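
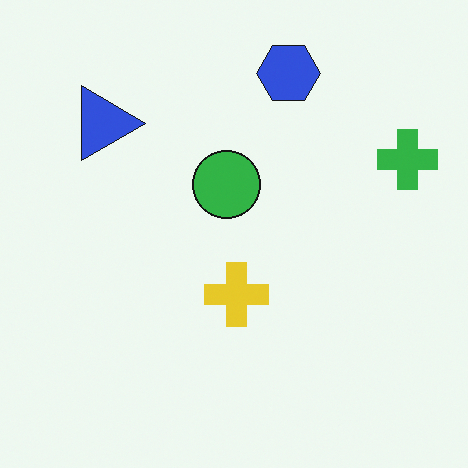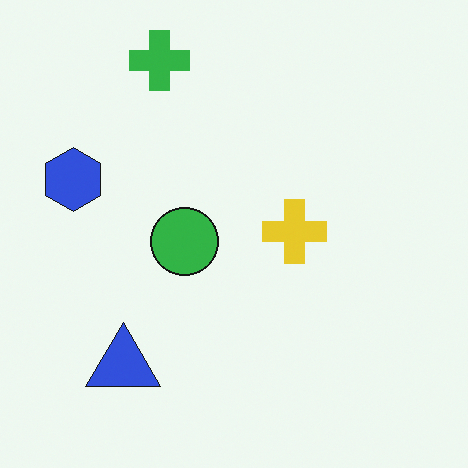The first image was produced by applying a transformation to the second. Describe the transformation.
The first image is the second rotated 90° clockwise.

The green cross sits in the top of the second image and the right of the first — consistent with a whole-image 90° clockwise rotation.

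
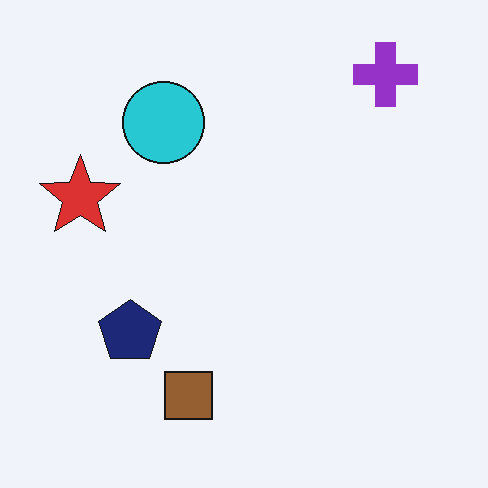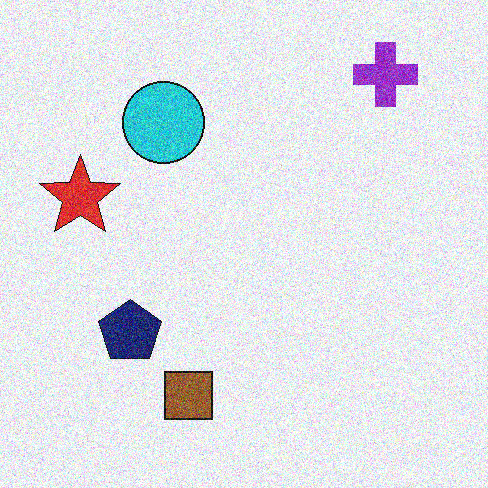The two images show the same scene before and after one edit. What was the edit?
The transformation is: degraded with strong gaussian noise.

Random speckle covers the whole image, including the flat background.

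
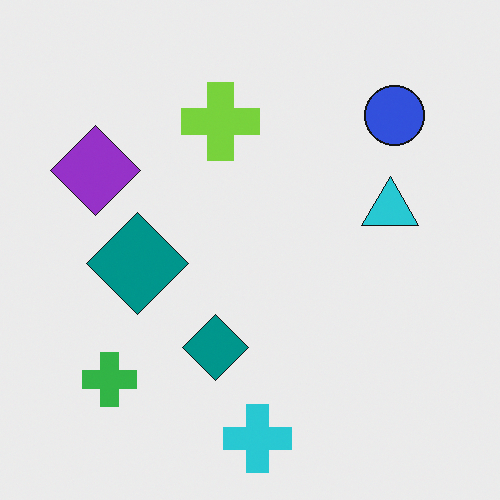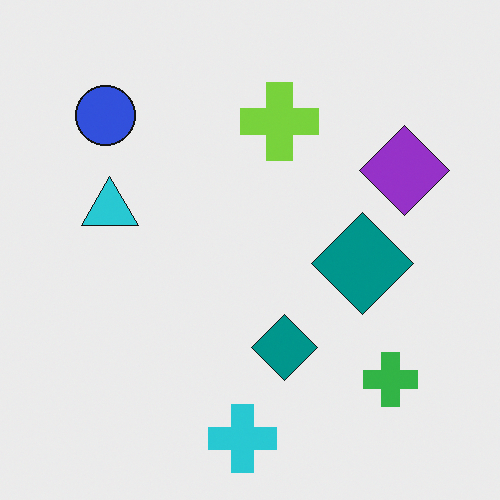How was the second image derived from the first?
The image was flipped horizontally (left ↔ right).

The purple diamond is in the left of the first image and the right of the second — shapes on opposite sides of the vertical midline have swapped in a mirror flip.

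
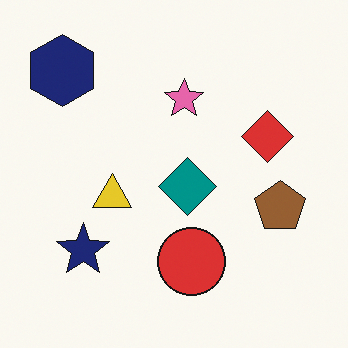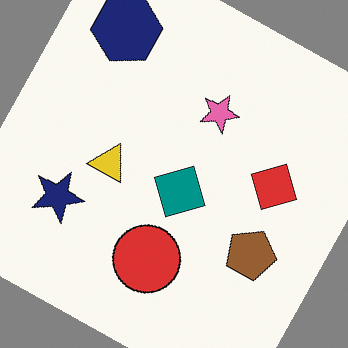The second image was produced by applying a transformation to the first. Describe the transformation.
The transformation is: rotated clockwise by a moderate amount.

Every shape is tilted by the same angle and the image corners show triangular fill wedges — a whole-image rotation by a non-right angle.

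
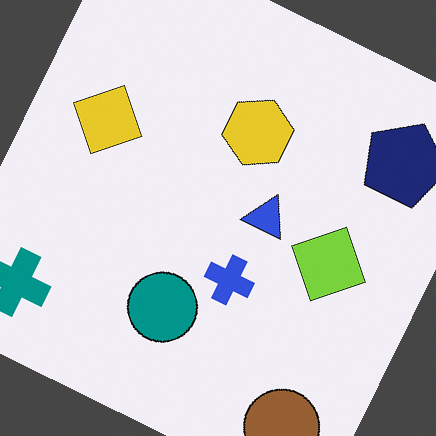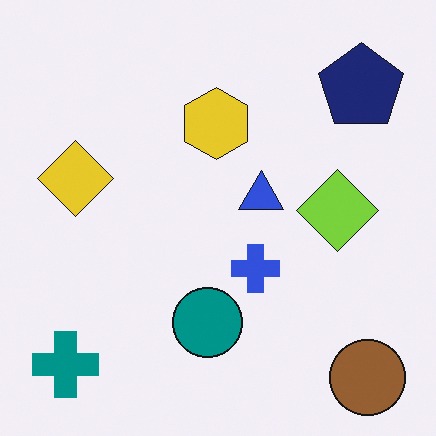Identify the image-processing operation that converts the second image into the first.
It was rotated clockwise by a moderate amount.

Every shape is tilted by the same angle and the image corners show triangular fill wedges — a whole-image rotation by a non-right angle.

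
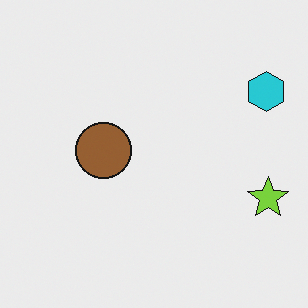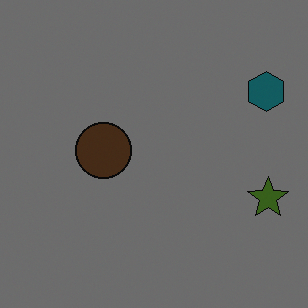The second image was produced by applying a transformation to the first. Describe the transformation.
The second image is the first darkened a lot.

Every pixel — background and shapes alike — is uniformly darkened.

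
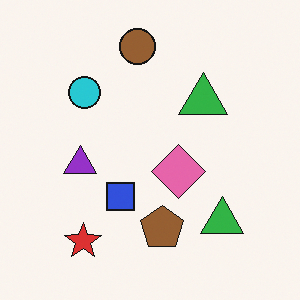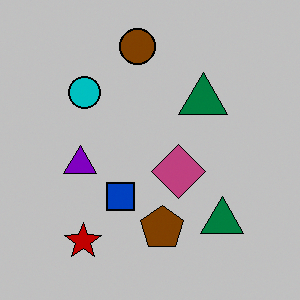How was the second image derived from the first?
It was aggressively posterized.

Each flat color has snapped to a coarser quantized level — most visibly, the near-white background has dropped to a flat grey.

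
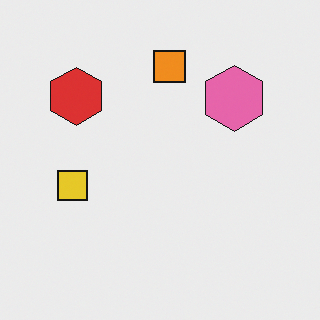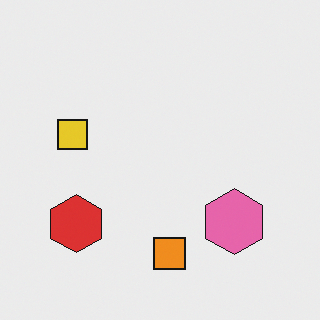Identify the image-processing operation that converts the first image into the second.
The second image is the first flipped vertically (top ↔ bottom).

The orange square is in the top of the first image and the bottom of the second — shapes on opposite sides of the horizontal midline have swapped in a mirror flip.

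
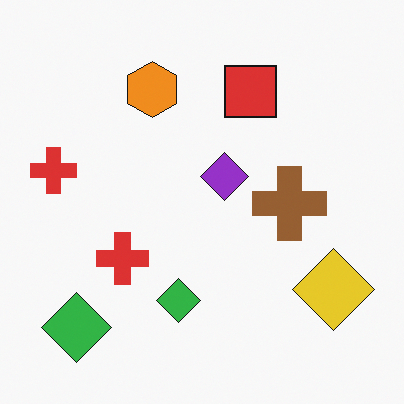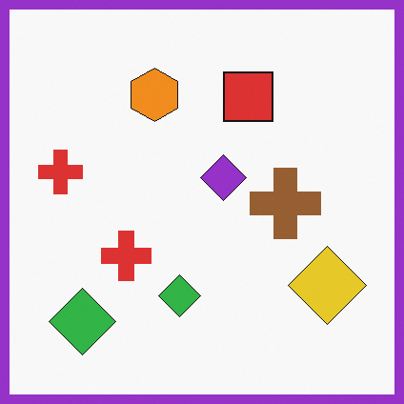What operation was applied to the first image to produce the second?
It was framed with a purple border.

A solid purple frame runs around the edge of the second image, with the content slightly shrunk inside it.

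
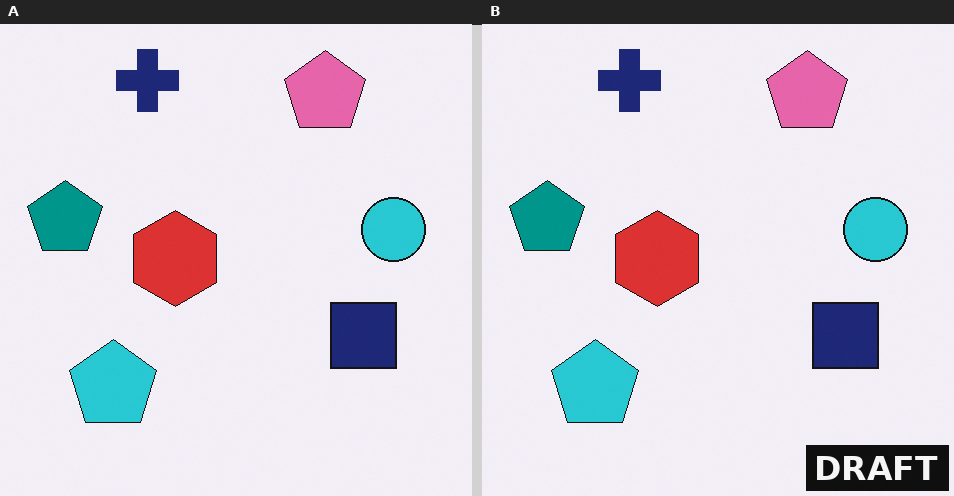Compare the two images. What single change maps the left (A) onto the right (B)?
Watermarked with the text "DRAFT" in the lower-right corner.

A dark label reading "DRAFT" appears in the lower-right corner.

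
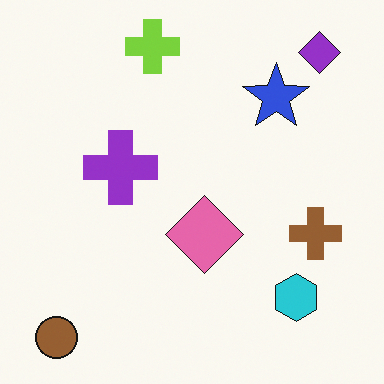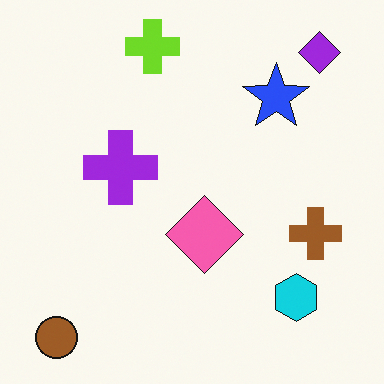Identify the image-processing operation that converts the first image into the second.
Slightly oversaturated.

All colors are more vivid — a global saturation change.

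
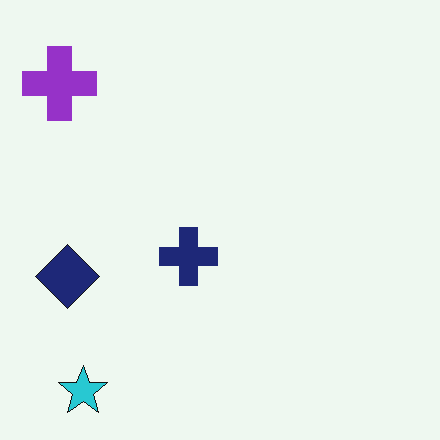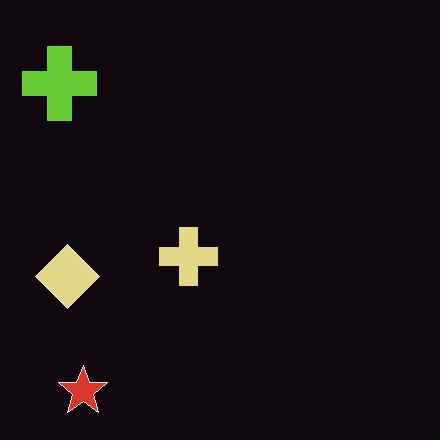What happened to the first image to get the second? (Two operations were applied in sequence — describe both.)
The transformation is: color-inverted (negative), then JPEG-compressed with visible artifacts.

The light background has become dark and every shape's color is its complement — a photographic negative. Blocky 8×8 compression artifacts appear around shape edges and the flat background shows ringing — characteristic JPEG degradation.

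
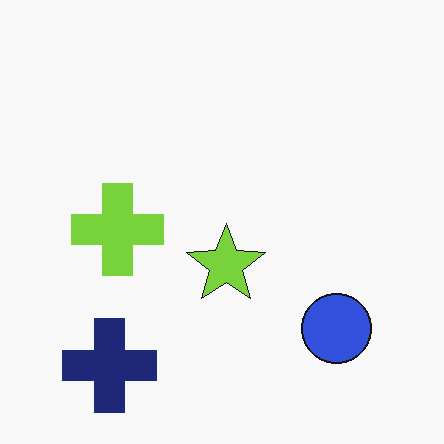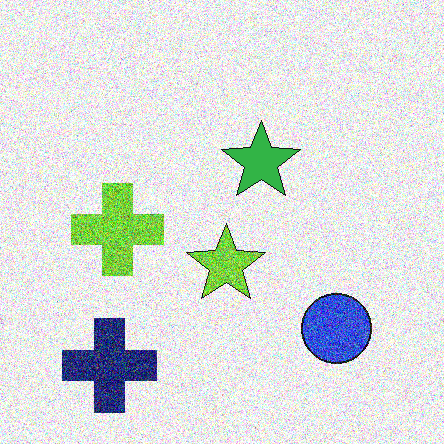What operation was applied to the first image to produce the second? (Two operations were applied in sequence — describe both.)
Degraded with heavy additive noise, then overlaid with an additional green star.

Random speckle covers the whole image, including the flat background. A green star appears in the second image that is absent from the first.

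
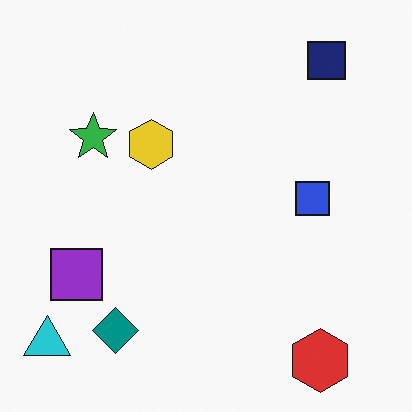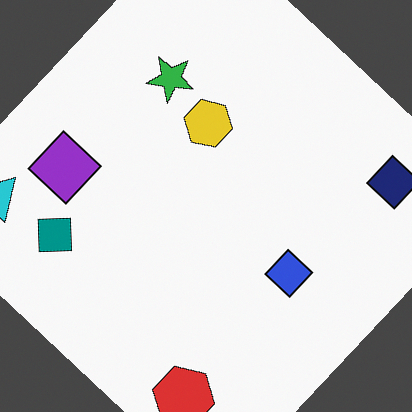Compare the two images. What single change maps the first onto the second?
It was rotated clockwise by a large amount — several tens of degrees.

Every shape is tilted by the same angle and the image corners show triangular fill wedges — a whole-image rotation by a non-right angle.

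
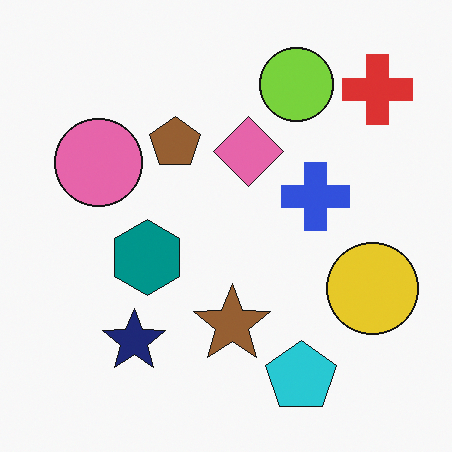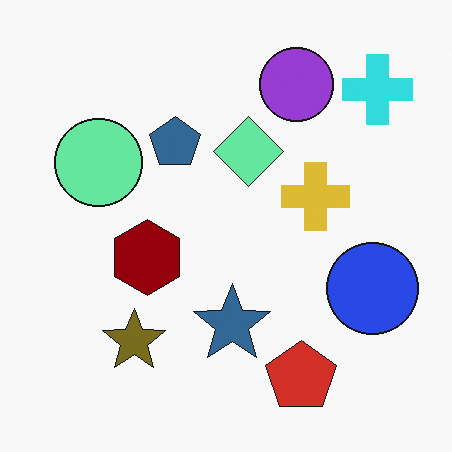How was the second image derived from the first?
The image was hue-shifted through roughly half the color wheel.

Every shape's color has rotated by the same amount around the hue wheel — a uniform hue shift.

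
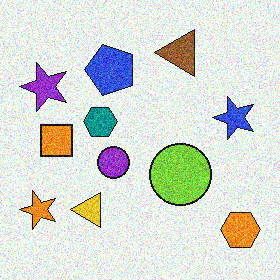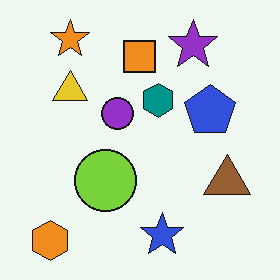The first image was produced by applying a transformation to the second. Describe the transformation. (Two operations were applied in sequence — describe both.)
Rotated 90° counter-clockwise, then degraded with heavy additive noise.

The orange hexagon sits in the bottom-left of the second image and the bottom-right of the first — consistent with a whole-image 90° counter-clockwise rotation. Random speckle covers the whole image, including the flat background.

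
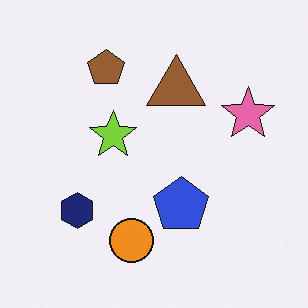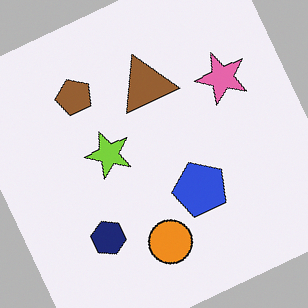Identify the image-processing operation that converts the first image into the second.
Rotated counter-clockwise by a moderate amount.

Every shape is tilted by the same angle and the image corners show triangular fill wedges — a whole-image rotation by a non-right angle.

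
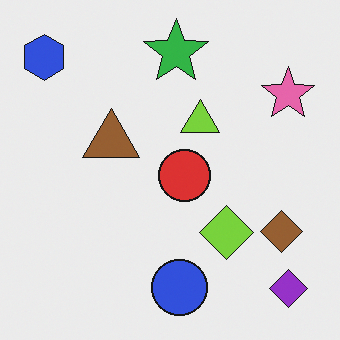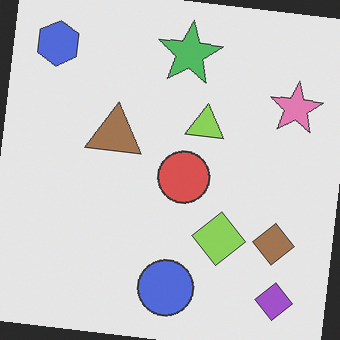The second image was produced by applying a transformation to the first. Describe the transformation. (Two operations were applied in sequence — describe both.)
This is the original image rotated clockwise by a slight angle, then given slightly reduced contrast.

Every shape is tilted by the same angle and the image corners show triangular fill wedges — a whole-image rotation by a non-right angle. Tones are pushed toward mid-grey across the whole image — a global contrast change.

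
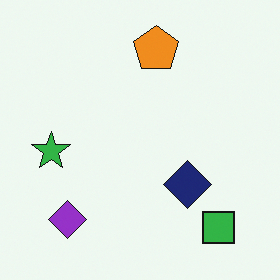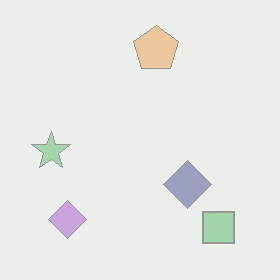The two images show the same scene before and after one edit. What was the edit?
The second image is the first given much lower contrast.

Tones are pushed toward mid-grey across the whole image — a global contrast change.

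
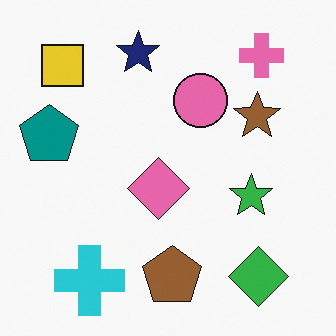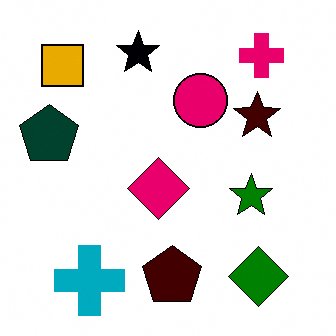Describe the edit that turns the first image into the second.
The transformation is: given much higher contrast.

Tones are pushed away from mid-grey across the whole image — a global contrast change.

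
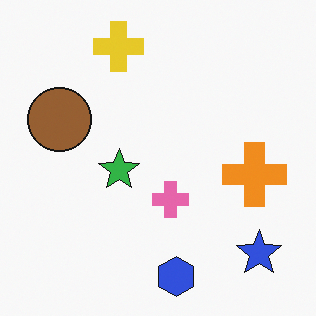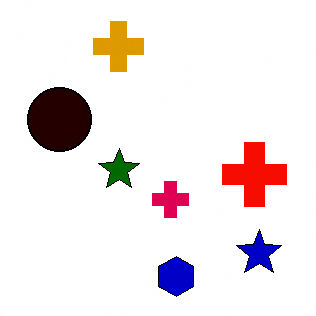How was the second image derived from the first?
The image was boosted in contrast.

Tones are pushed away from mid-grey across the whole image — a global contrast change.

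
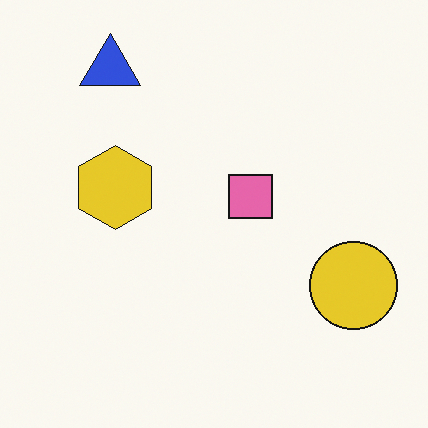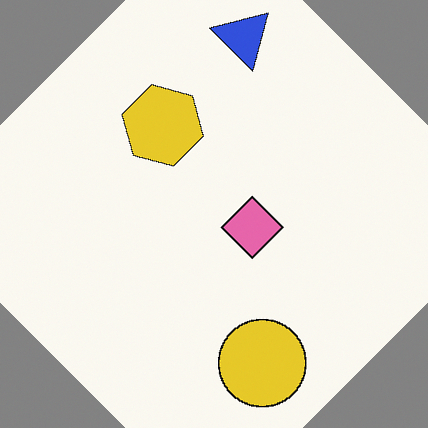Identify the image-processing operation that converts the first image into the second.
It was rotated clockwise by a large amount — several tens of degrees.

Every shape is tilted by the same angle and the image corners show triangular fill wedges — a whole-image rotation by a non-right angle.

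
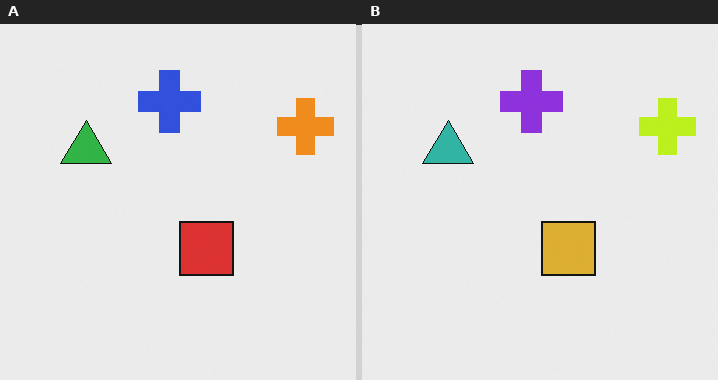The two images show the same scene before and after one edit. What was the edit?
This is the original image hue-shifted by a small amount.

Every shape's color has rotated by the same amount around the hue wheel — a uniform hue shift.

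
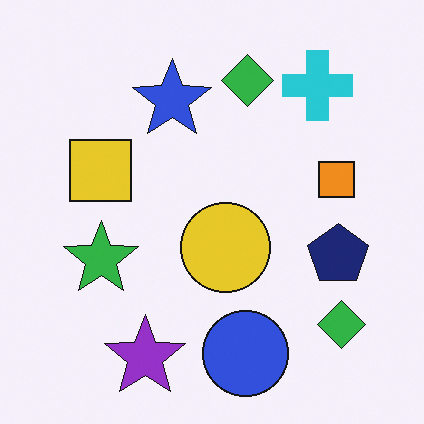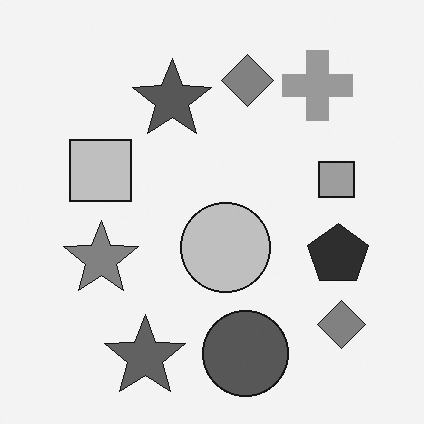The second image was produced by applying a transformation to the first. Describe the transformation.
The second image is the first converted to grayscale.

All color is removed — every shape is now a shade of grey.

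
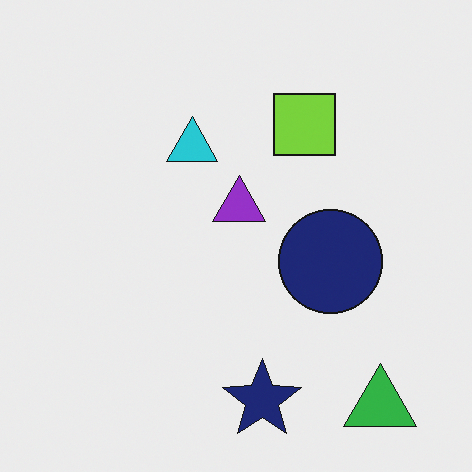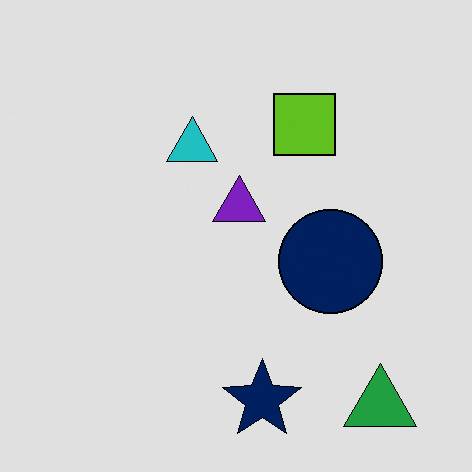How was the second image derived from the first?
It was moderately posterized.

Each flat color has snapped to a coarser quantized level — most visibly, the near-white background has dropped to a flat grey.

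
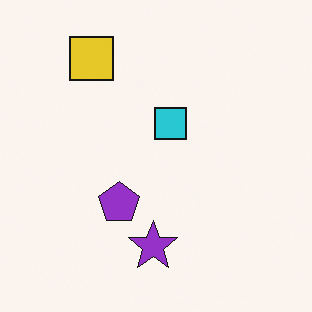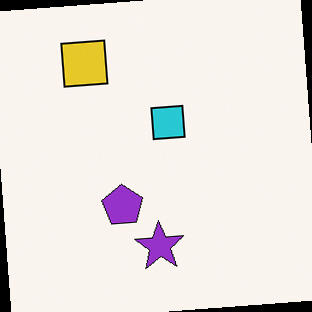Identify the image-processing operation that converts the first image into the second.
This is the original image rotated counter-clockwise by a few degrees.

Every shape is tilted by the same angle and the image corners show triangular fill wedges — a whole-image rotation by a non-right angle.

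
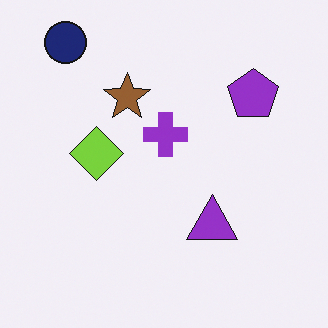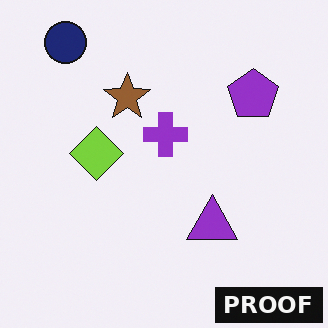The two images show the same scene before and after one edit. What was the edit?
Watermarked with the text "PROOF" in the lower-right corner.

A dark label reading "PROOF" appears in the lower-right corner.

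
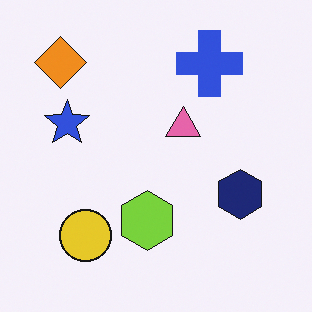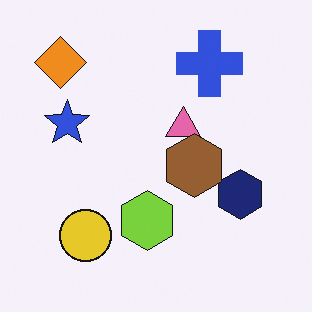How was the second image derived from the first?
The image was overlaid with an additional brown hexagon.

A brown hexagon appears in the second image that is absent from the first.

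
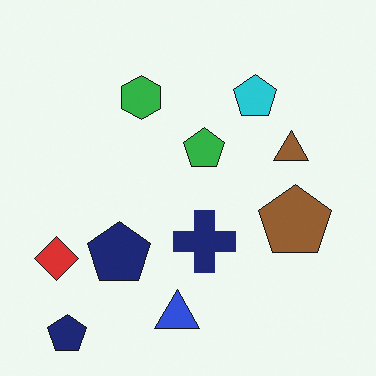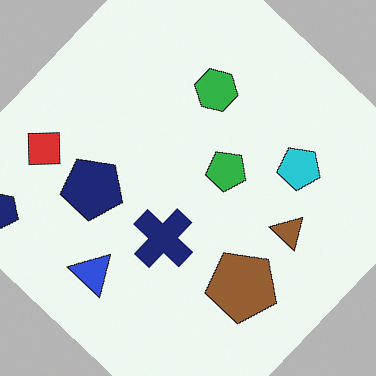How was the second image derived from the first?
Rotated clockwise by a large amount — several tens of degrees.

Every shape is tilted by the same angle and the image corners show triangular fill wedges — a whole-image rotation by a non-right angle.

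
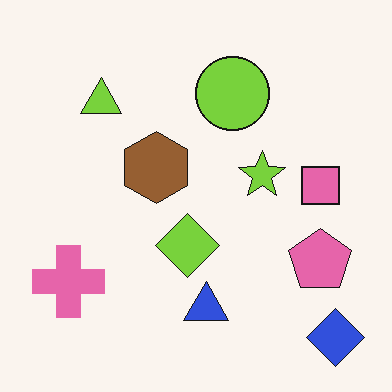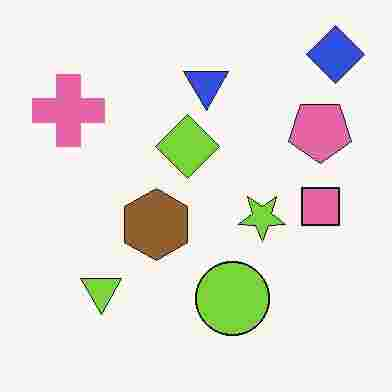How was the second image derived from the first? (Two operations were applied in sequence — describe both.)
It was flipped vertically (top ↔ bottom), then degraded with heavy JPEG compression.

The blue diamond is in the bottom-right of the first image and the top-right of the second — shapes on opposite sides of the horizontal midline have swapped in a mirror flip. Blocky 8×8 compression artifacts appear around shape edges and the flat background shows ringing — characteristic JPEG degradation.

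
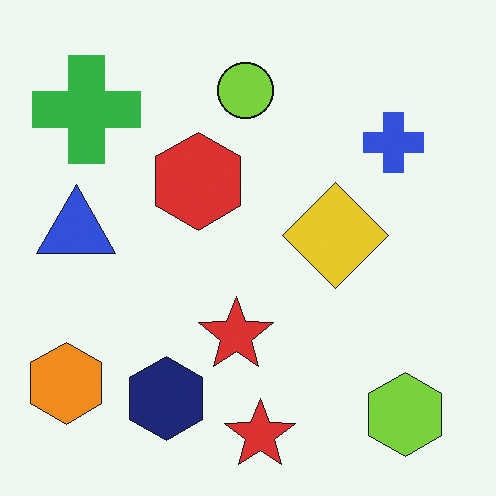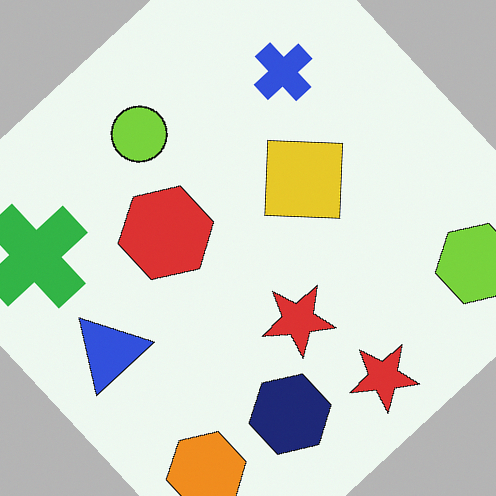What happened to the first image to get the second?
The transformation is: rotated counter-clockwise by a large amount — several tens of degrees.

Every shape is tilted by the same angle and the image corners show triangular fill wedges — a whole-image rotation by a non-right angle.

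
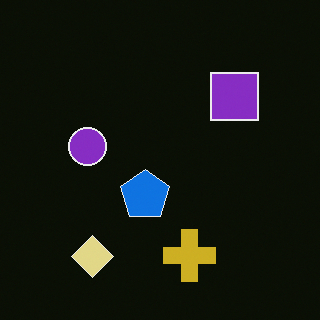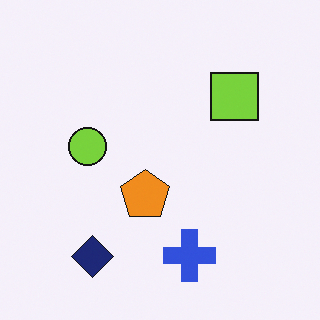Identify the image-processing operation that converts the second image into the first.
The first image is the second color-inverted (negative).

The light background has become dark and every shape's color is its complement — a photographic negative.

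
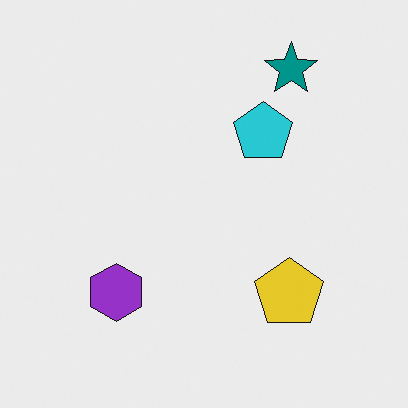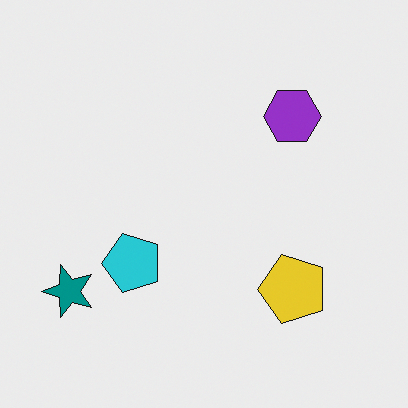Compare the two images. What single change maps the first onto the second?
This is the original image transposed (reflected across the top-left ↔ bottom-right diagonal).

Shapes have swapped their row and column positions — what was in the top-right is now in the bottom-left — a diagonal reflection.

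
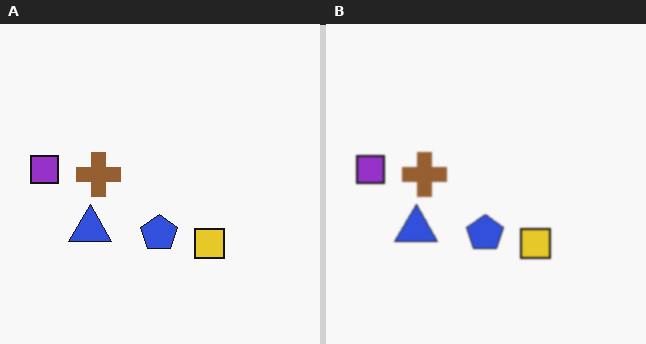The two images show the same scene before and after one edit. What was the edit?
The image was lightly blurred.

Shape edges and outlines are uniformly softened across the whole image.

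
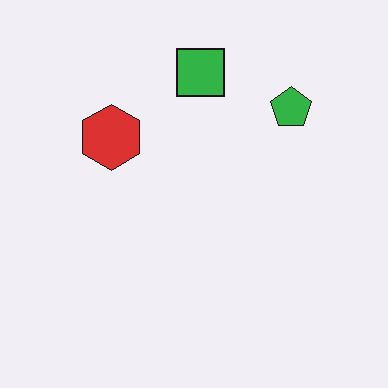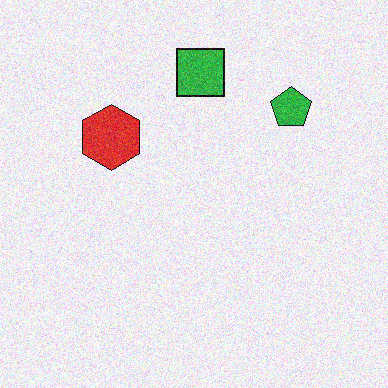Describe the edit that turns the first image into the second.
Degraded with moderate additive noise.

Random speckle covers the whole image, including the flat background.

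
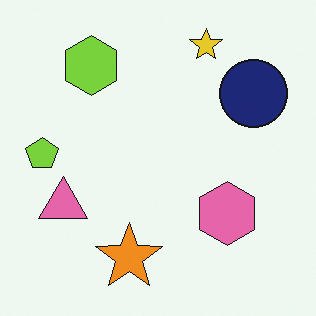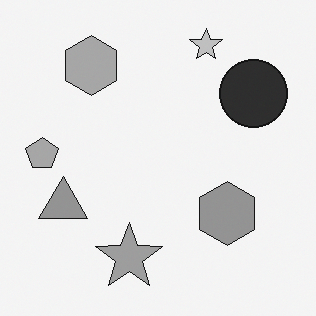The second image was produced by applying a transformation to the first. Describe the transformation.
Converted to grayscale.

All color is removed — every shape is now a shade of grey.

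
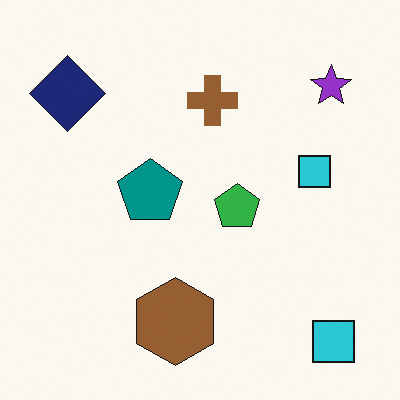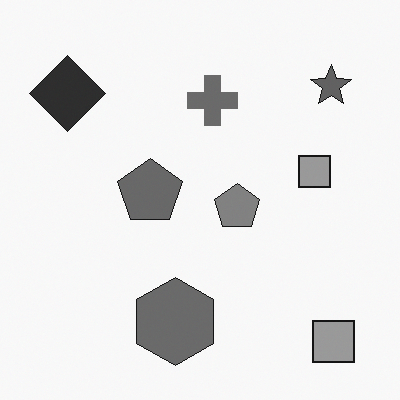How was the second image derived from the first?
The image was converted to grayscale.

All color is removed — every shape is now a shade of grey.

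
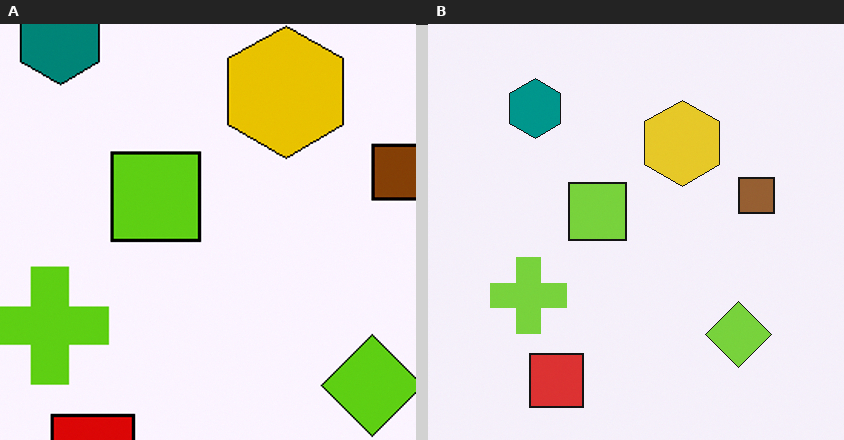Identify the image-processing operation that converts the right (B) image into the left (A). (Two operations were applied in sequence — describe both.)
Cropped slightly and scaled back up, then given slightly increased contrast.

The visible shapes are larger and the field of view is narrower; shapes near the original edges may be partly or wholly outside the frame — a crop-and-rescale. Tones are pushed away from mid-grey across the whole image — a global contrast change.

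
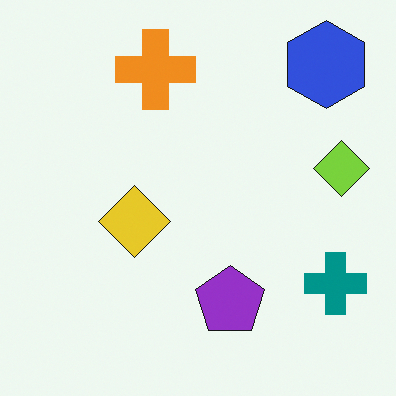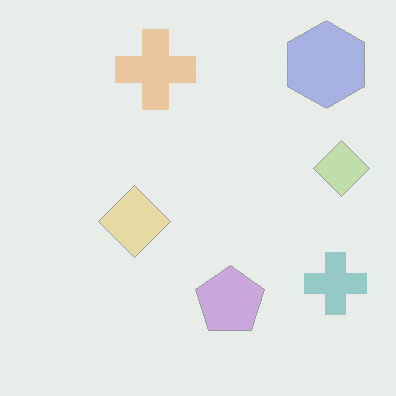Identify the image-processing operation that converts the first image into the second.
Washed out (contrast reduced).

Tones are pushed toward mid-grey across the whole image — a global contrast change.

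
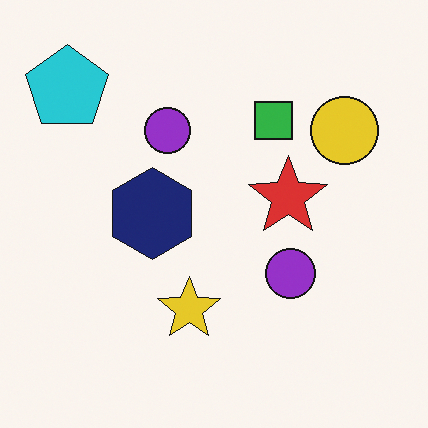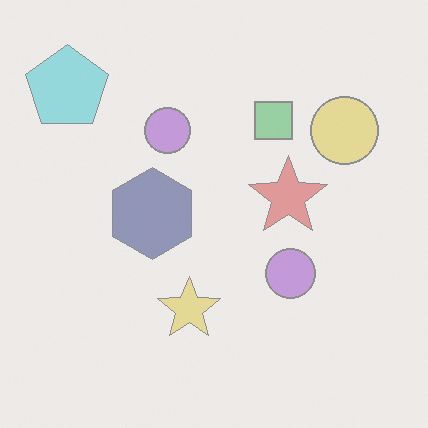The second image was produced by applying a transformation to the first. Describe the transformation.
It was washed out (contrast reduced).

Tones are pushed toward mid-grey across the whole image — a global contrast change.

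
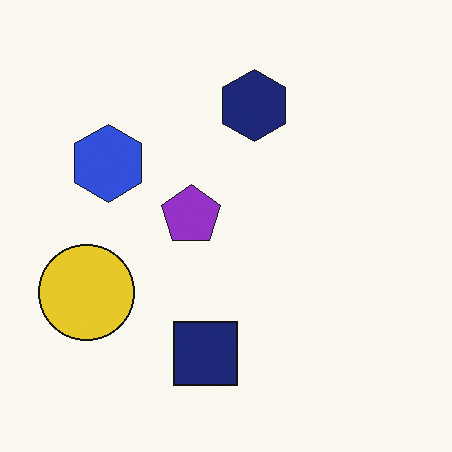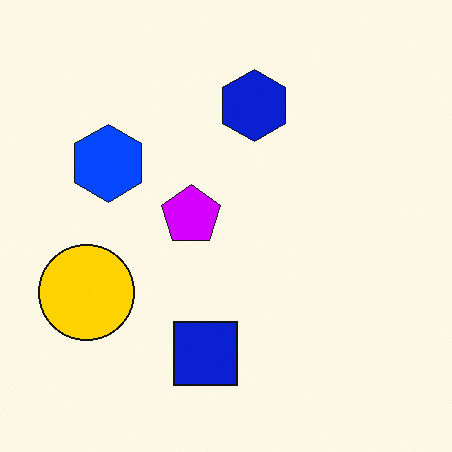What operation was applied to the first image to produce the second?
This is the original image heavily oversaturated.

All colors are more vivid — a global saturation change.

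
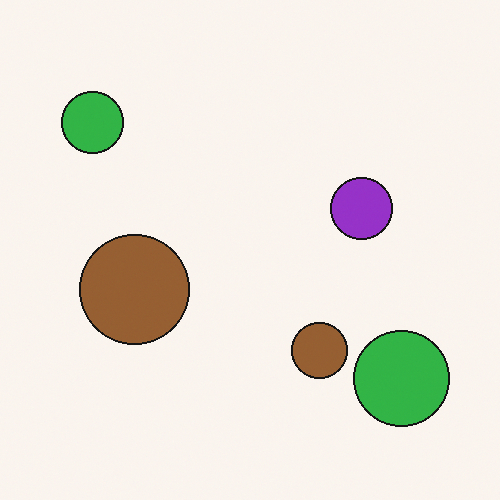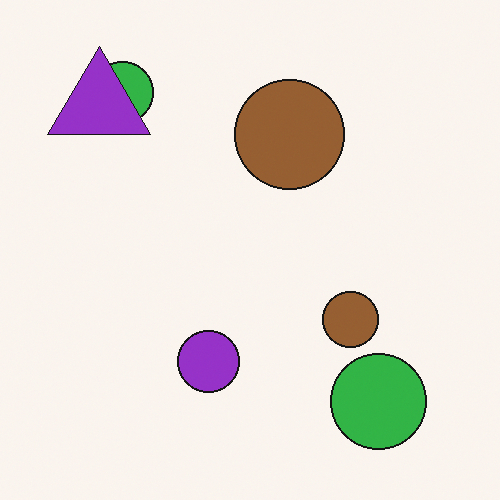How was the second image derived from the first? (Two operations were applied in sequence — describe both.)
This is the original image transposed (reflected across the top-left ↔ bottom-right diagonal), then overlaid with an additional purple triangle.

Shapes have swapped their row and column positions — what was in the top-right is now in the bottom-left — a diagonal reflection. A purple triangle appears in the second image that is absent from the first.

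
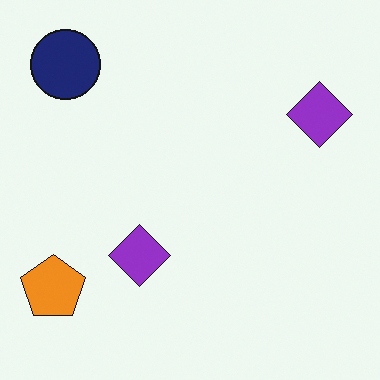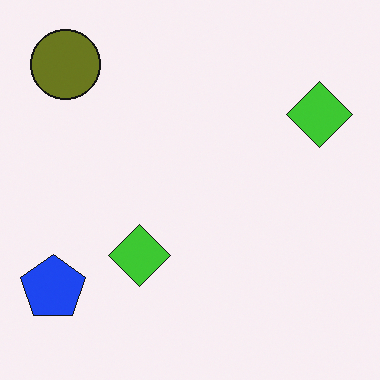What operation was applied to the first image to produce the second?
The second image is the first hue-shifted by a large amount.

Every shape's color has rotated by the same amount around the hue wheel — a uniform hue shift.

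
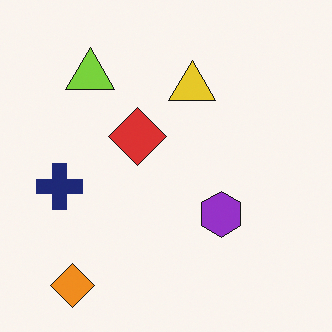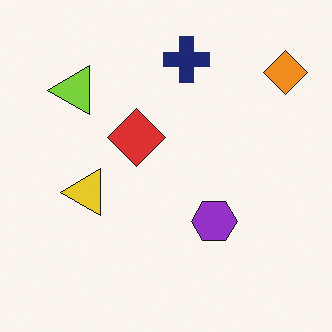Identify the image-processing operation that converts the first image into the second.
It was transposed (reflected across the top-left ↔ bottom-right diagonal).

Shapes have swapped their row and column positions — what was in the top-right is now in the bottom-left — a diagonal reflection.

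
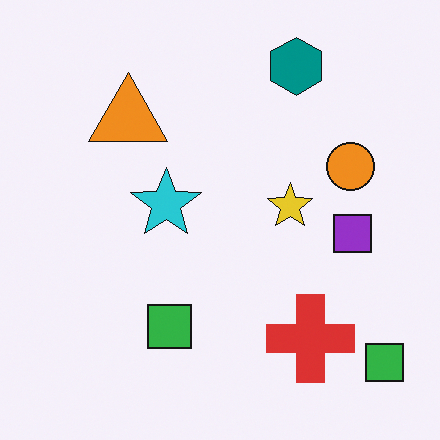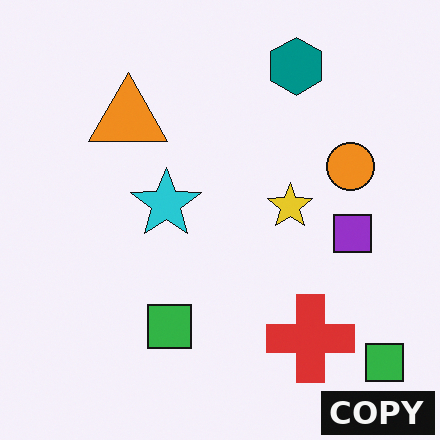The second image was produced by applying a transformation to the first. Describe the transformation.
The transformation is: watermarked with the text "COPY" in the lower-right corner.

A dark label reading "COPY" appears in the lower-right corner.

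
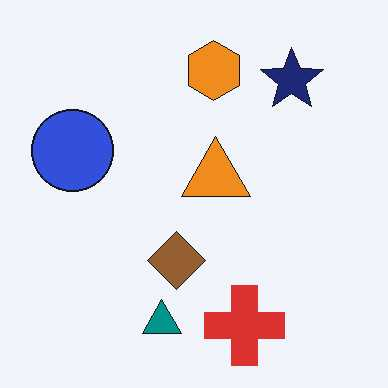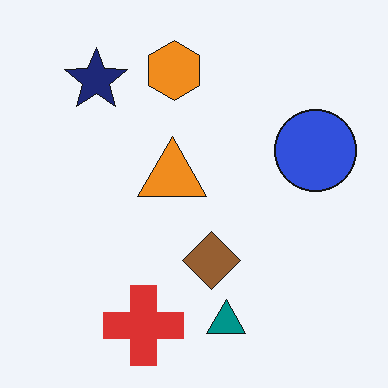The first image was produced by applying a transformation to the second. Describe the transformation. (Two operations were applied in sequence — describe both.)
It was flipped horizontally (left ↔ right), then given moderate JPEG compression.

The blue circle is in the right of the second image and the left of the first — shapes on opposite sides of the vertical midline have swapped in a mirror flip. Blocky 8×8 compression artifacts appear around shape edges and the flat background shows ringing — characteristic JPEG degradation.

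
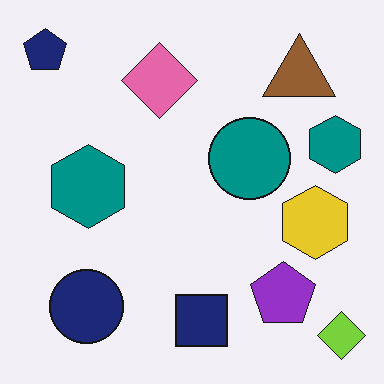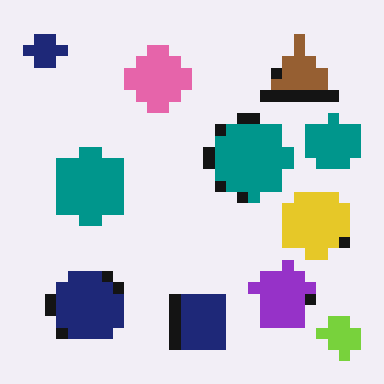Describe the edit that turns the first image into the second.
This is the original image coarsely pixelated.

Shapes are reduced to large square blocks; fine edges and outlines are lost — a downscale-then-upscale (mosaic) effect.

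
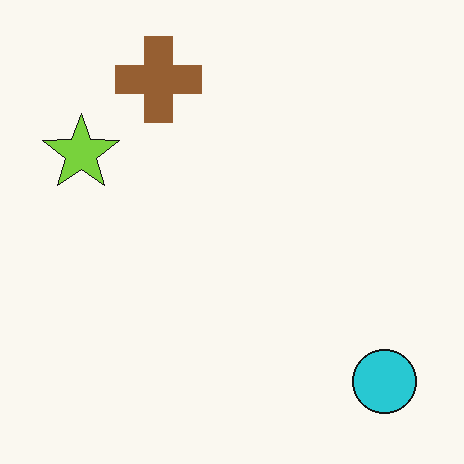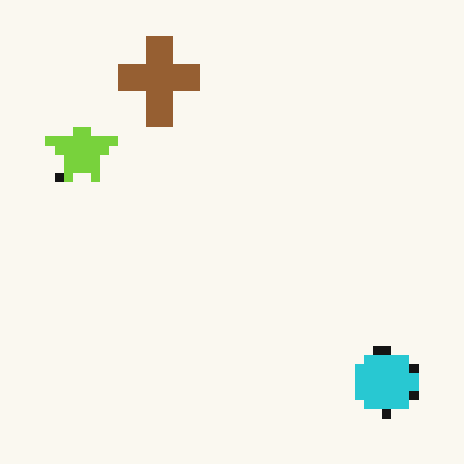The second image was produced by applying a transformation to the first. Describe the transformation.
It was coarsely pixelated.

Shapes are reduced to large square blocks; fine edges and outlines are lost — a downscale-then-upscale (mosaic) effect.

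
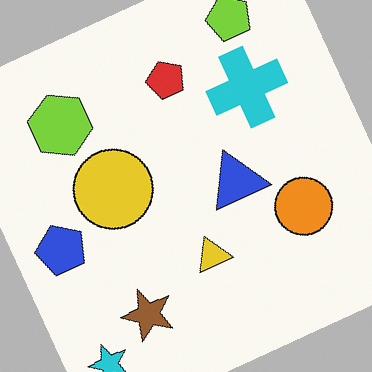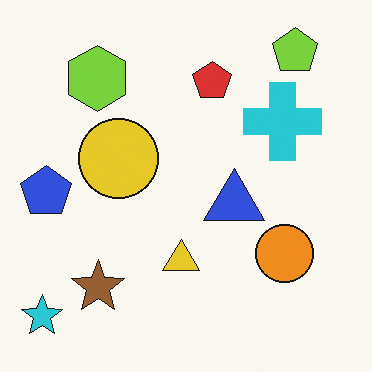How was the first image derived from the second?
The first image is the second rotated counter-clockwise by a clearly visible amount.

Every shape is tilted by the same angle and the image corners show triangular fill wedges — a whole-image rotation by a non-right angle.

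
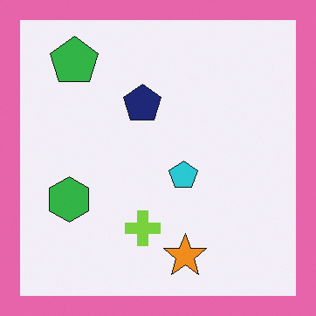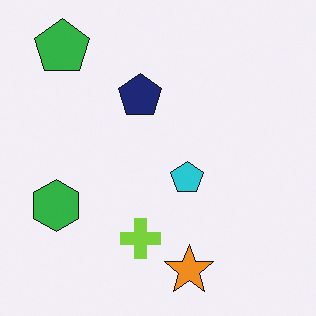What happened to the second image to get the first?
The transformation is: framed with a pink border.

A solid pink frame runs around the edge of the first image, with the content slightly shrunk inside it.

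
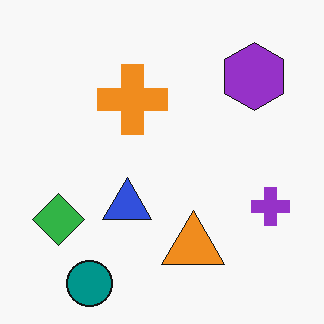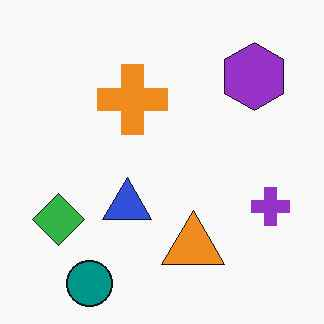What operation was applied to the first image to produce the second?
JPEG-compressed with visible artifacts.

Blocky 8×8 compression artifacts appear around shape edges and the flat background shows ringing — characteristic JPEG degradation.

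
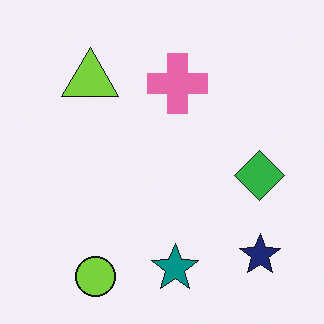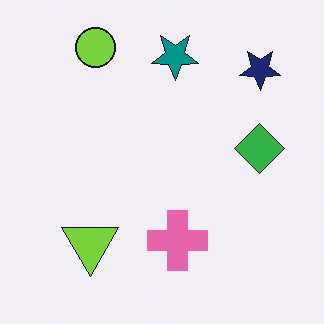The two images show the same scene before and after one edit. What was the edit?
The transformation is: flipped vertically (top ↔ bottom).

The lime circle is in the bottom-left of the first image and the top-left of the second — shapes on opposite sides of the horizontal midline have swapped in a mirror flip.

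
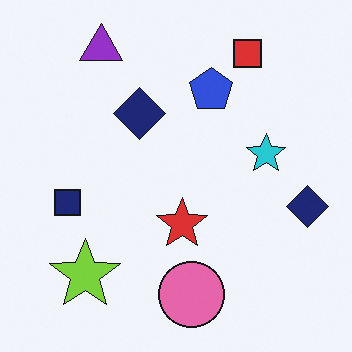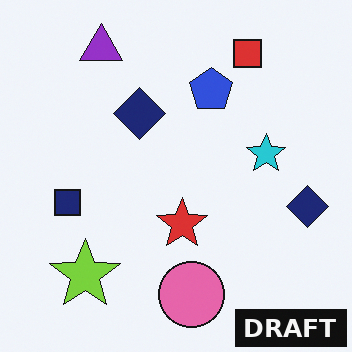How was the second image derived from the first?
The transformation is: watermarked with the text "DRAFT" in the lower-right corner.

A dark label reading "DRAFT" appears in the lower-right corner.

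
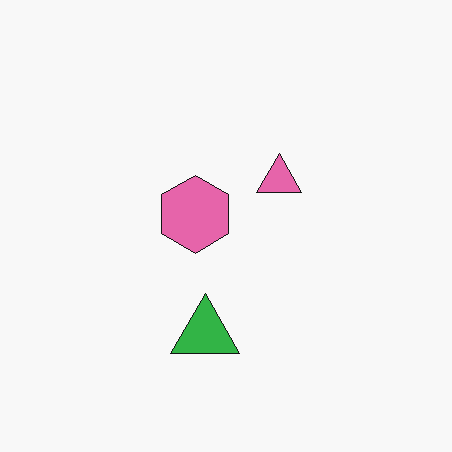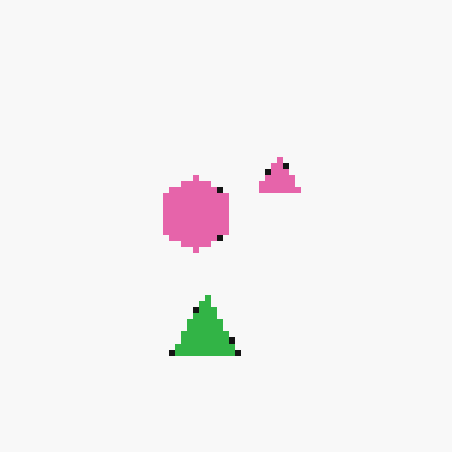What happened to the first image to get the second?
The transformation is: pixelated into visible square blocks.

Shapes are reduced to large square blocks; fine edges and outlines are lost — a downscale-then-upscale (mosaic) effect.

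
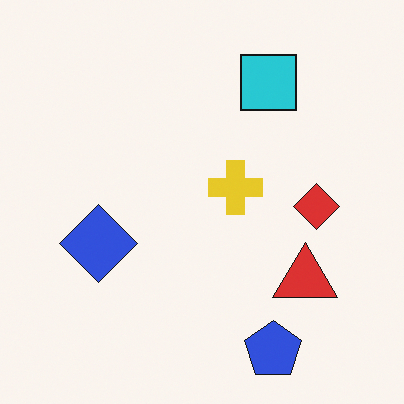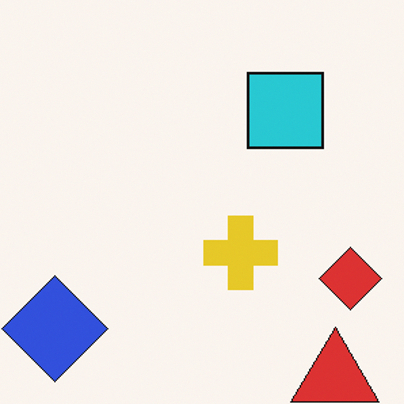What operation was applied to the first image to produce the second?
It was cropped to a modestly smaller region and rescaled.

The visible shapes are larger and the field of view is narrower; shapes near the original edges may be partly or wholly outside the frame — a crop-and-rescale.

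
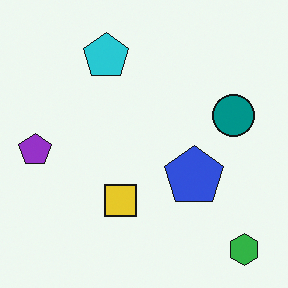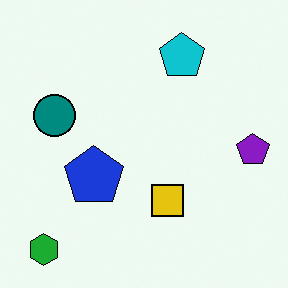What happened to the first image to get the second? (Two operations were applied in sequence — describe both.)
The image was flipped horizontally (left ↔ right), then given slightly increased contrast.

The purple pentagon is in the left of the first image and the right of the second — shapes on opposite sides of the vertical midline have swapped in a mirror flip. Tones are pushed away from mid-grey across the whole image — a global contrast change.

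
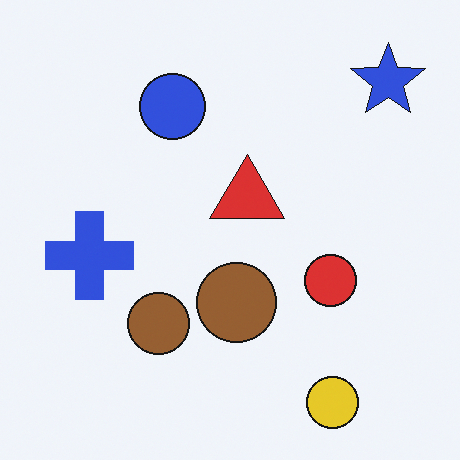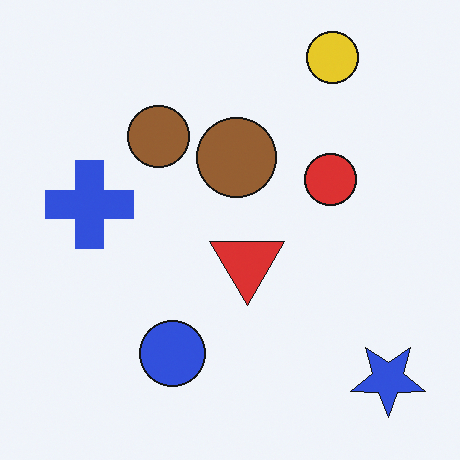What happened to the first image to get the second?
The second image is the first flipped vertically (top ↔ bottom).

The yellow circle is in the bottom-right of the first image and the top-right of the second — shapes on opposite sides of the horizontal midline have swapped in a mirror flip.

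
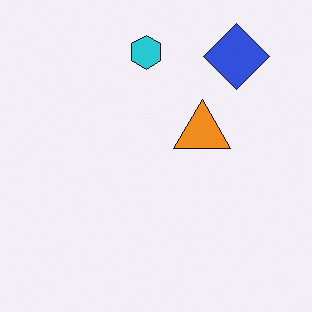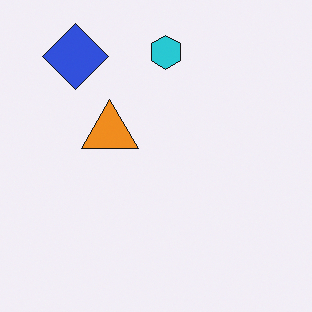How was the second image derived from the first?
This is the original image flipped horizontally (left ↔ right).

The blue diamond is in the top-right of the first image and the top-left of the second — shapes on opposite sides of the vertical midline have swapped in a mirror flip.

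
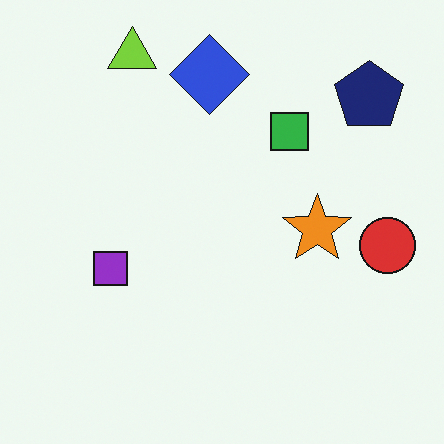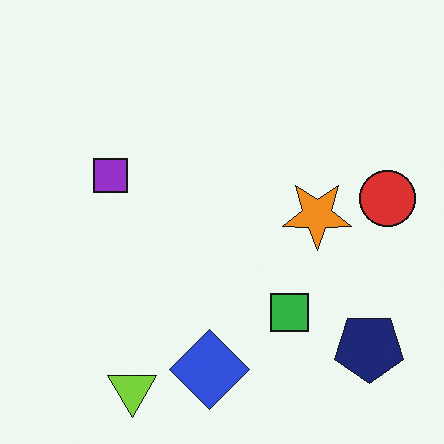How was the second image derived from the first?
Flipped vertically (top ↔ bottom).

The lime triangle is in the top-left of the first image and the bottom-left of the second — shapes on opposite sides of the horizontal midline have swapped in a mirror flip.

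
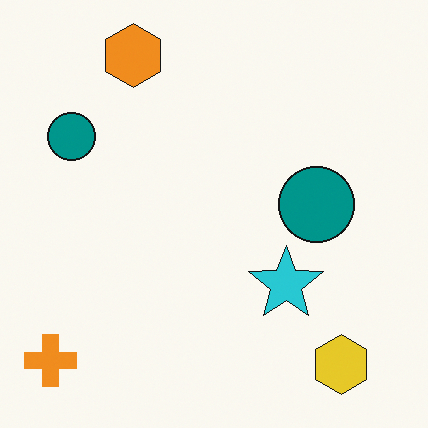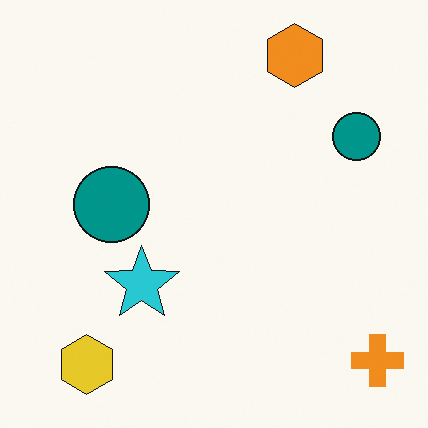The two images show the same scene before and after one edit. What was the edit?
The transformation is: flipped horizontally (left ↔ right).

The orange cross is in the bottom-left of the first image and the bottom-right of the second — shapes on opposite sides of the vertical midline have swapped in a mirror flip.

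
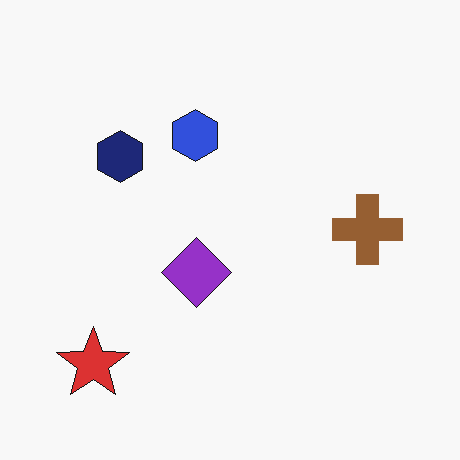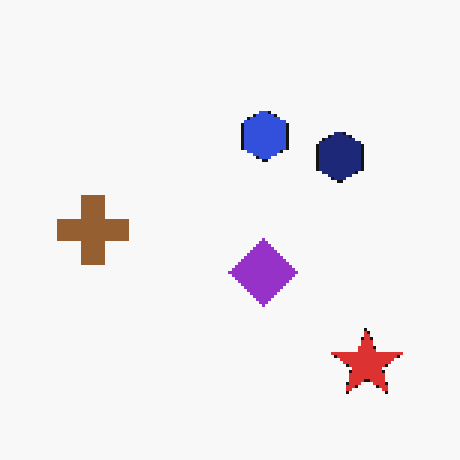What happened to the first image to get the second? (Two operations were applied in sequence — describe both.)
The image was flipped horizontally (left ↔ right), then mildly pixelated.

The red star is in the bottom-left of the first image and the bottom-right of the second — shapes on opposite sides of the vertical midline have swapped in a mirror flip. Shapes are reduced to large square blocks; fine edges and outlines are lost — a downscale-then-upscale (mosaic) effect.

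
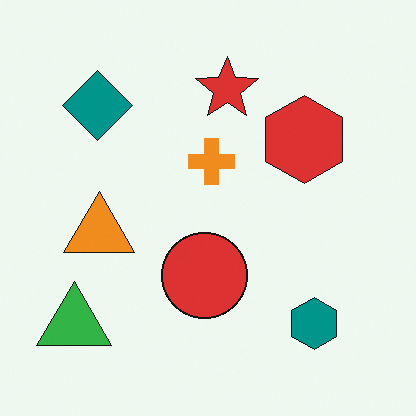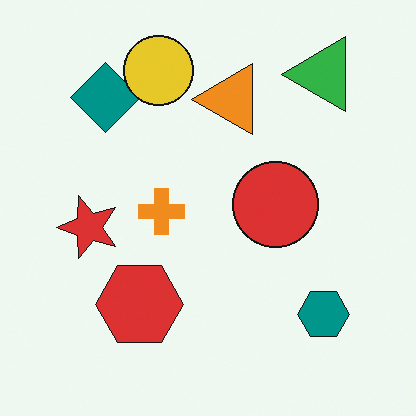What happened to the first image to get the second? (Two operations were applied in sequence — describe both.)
This is the original image transposed (reflected across the top-left ↔ bottom-right diagonal), then overlaid with an additional yellow circle.

Shapes have swapped their row and column positions — what was in the top-right is now in the bottom-left — a diagonal reflection. A yellow circle appears in the second image that is absent from the first.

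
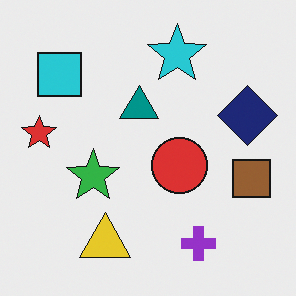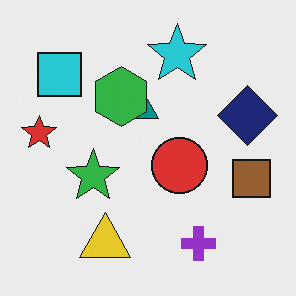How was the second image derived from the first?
This is the original image overlaid with an additional green hexagon.

A green hexagon appears in the second image that is absent from the first.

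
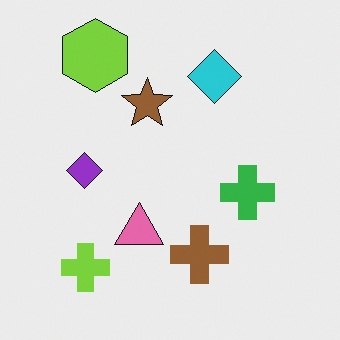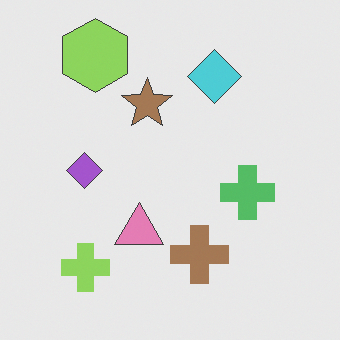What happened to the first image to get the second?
Given slightly reduced contrast.

Tones are pushed toward mid-grey across the whole image — a global contrast change.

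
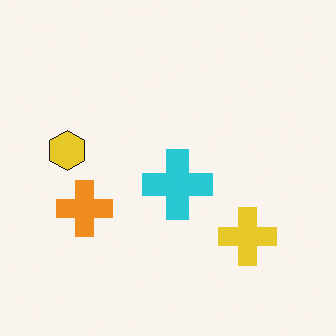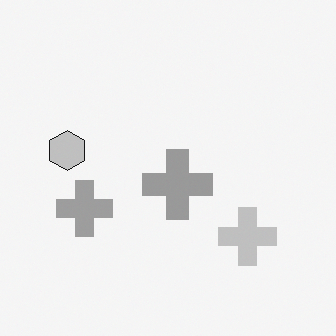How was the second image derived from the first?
The second image is the first converted to grayscale.

All color is removed — every shape is now a shade of grey.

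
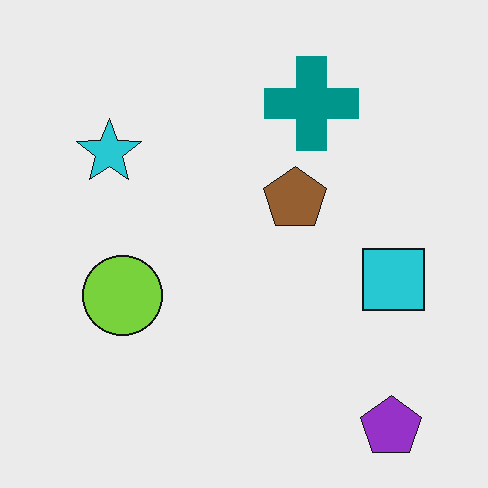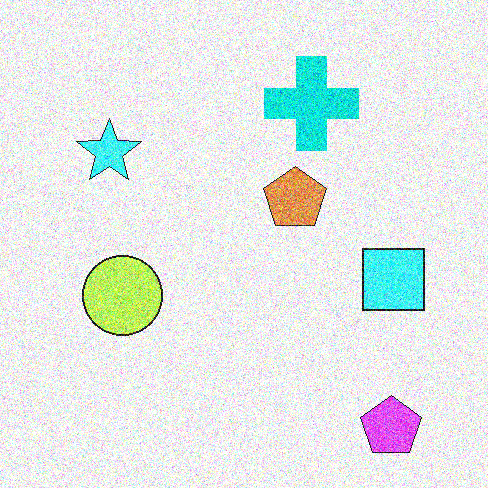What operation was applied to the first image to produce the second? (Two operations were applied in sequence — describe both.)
This is the original image brightened a lot, then degraded with heavy additive noise.

Every pixel — background and shapes alike — is uniformly brightened. Random speckle covers the whole image, including the flat background.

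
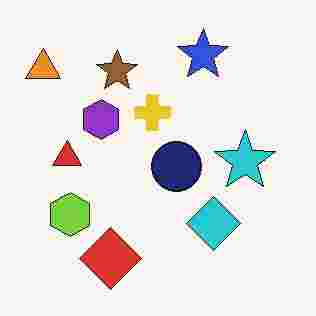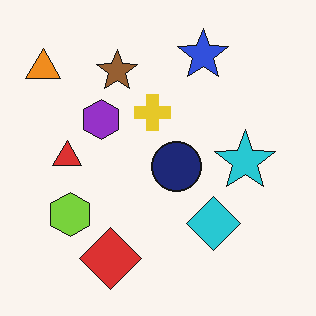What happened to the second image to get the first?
This is the original image heavily JPEG-compressed with obvious blocking artifacts.

Blocky 8×8 compression artifacts appear around shape edges and the flat background shows ringing — characteristic JPEG degradation.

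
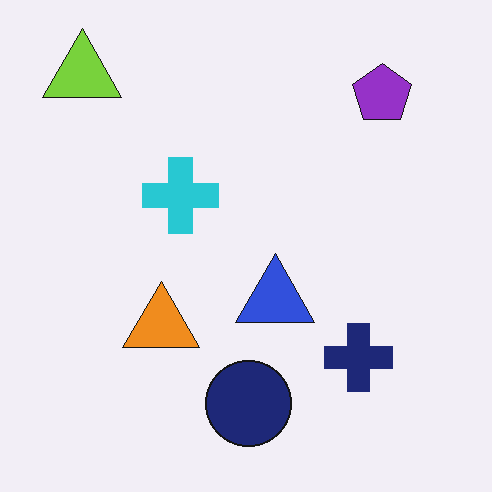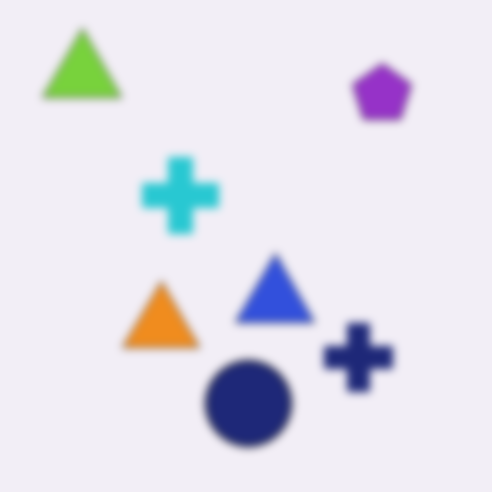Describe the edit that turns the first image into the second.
This is the original image moderately blurred.

Shape edges and outlines are uniformly softened across the whole image.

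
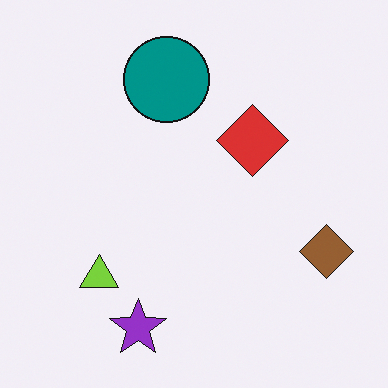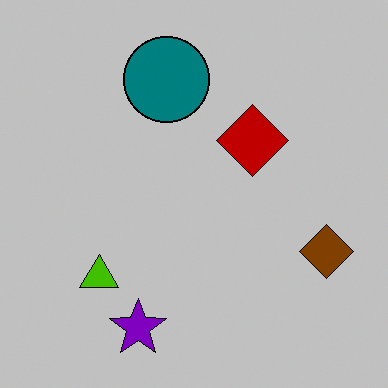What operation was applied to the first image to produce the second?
It was heavily posterized to just a handful of flat colors.

Each flat color has snapped to a coarser quantized level — most visibly, the near-white background has dropped to a flat grey.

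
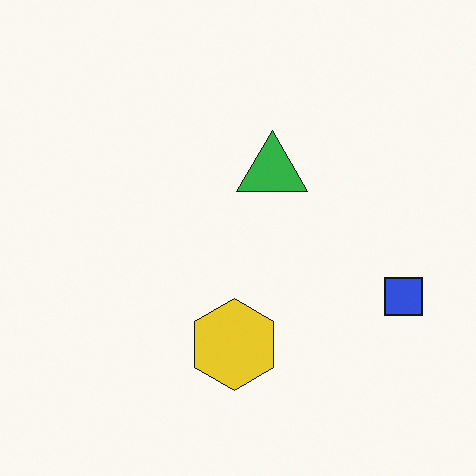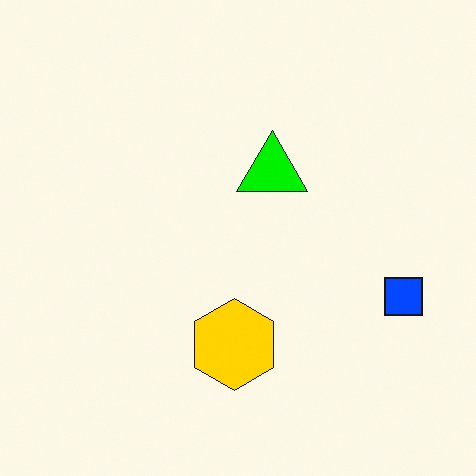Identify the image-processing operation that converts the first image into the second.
The image was heavily oversaturated.

All colors are more vivid — a global saturation change.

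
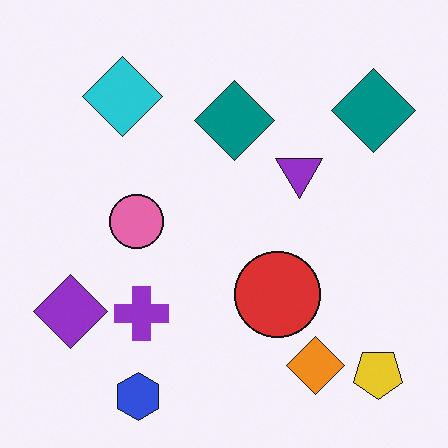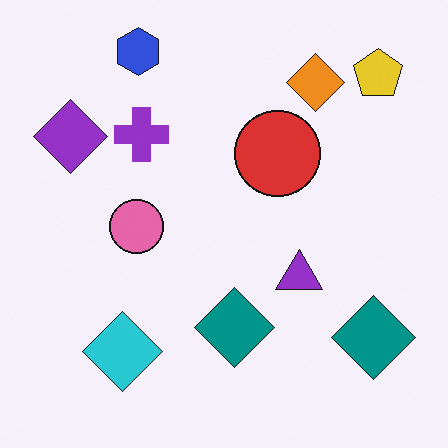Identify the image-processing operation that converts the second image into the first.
This is the original image flipped vertically (top ↔ bottom).

The blue hexagon is in the top-left of the second image and the bottom-left of the first — shapes on opposite sides of the horizontal midline have swapped in a mirror flip.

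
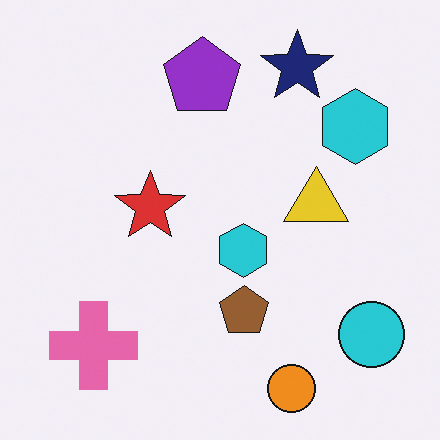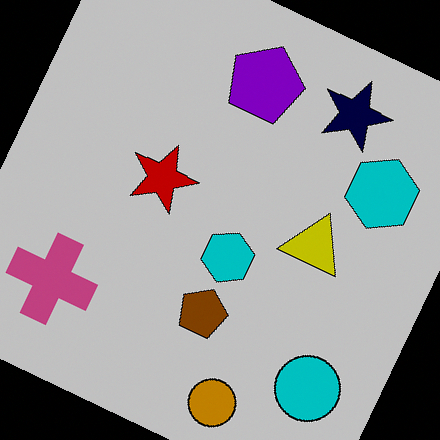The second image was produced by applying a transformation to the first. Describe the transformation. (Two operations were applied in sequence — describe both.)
It was aggressively posterized, then rotated clockwise by a clearly visible amount.

Each flat color has snapped to a coarser quantized level — most visibly, the near-white background has dropped to a flat grey. Every shape is tilted by the same angle and the image corners show triangular fill wedges — a whole-image rotation by a non-right angle.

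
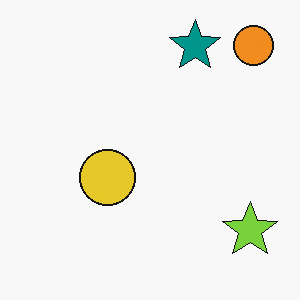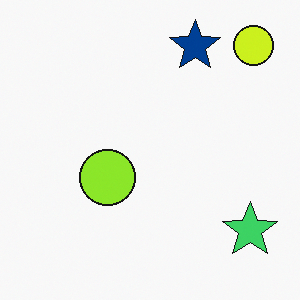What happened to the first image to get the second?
The transformation is: hue-shifted by a small amount.

Every shape's color has rotated by the same amount around the hue wheel — a uniform hue shift.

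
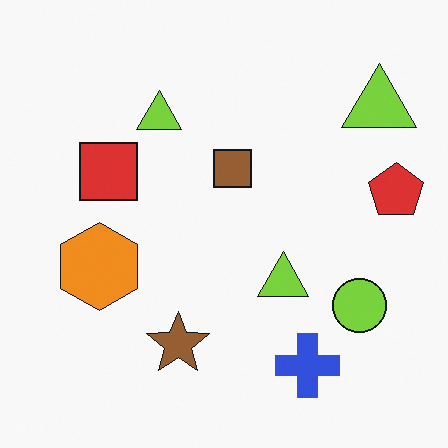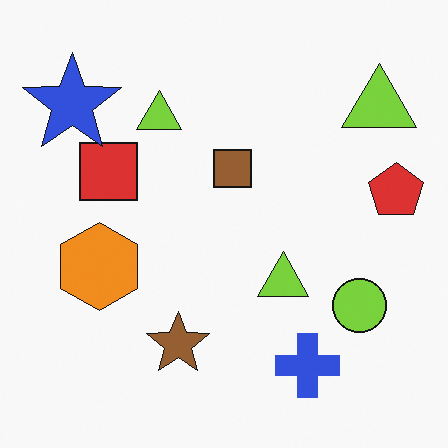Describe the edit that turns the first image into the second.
The second image is the first overlaid with an additional blue star.

A blue star appears in the second image that is absent from the first.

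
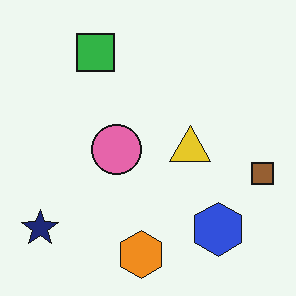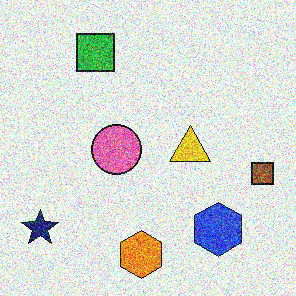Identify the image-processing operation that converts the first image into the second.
Degraded with a thick layer of grain.

Random speckle covers the whole image, including the flat background.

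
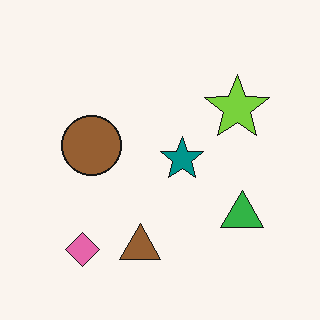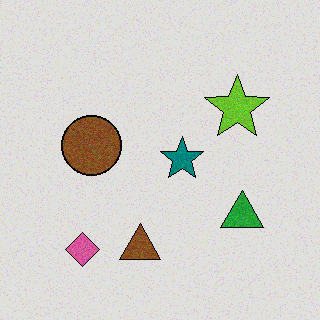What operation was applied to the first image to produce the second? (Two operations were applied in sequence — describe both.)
The transformation is: degraded with a light layer of grain, then posterized to a reduced palette.

Random speckle covers the whole image, including the flat background. Each flat color has snapped to a coarser quantized level — most visibly, the near-white background has dropped to a flat grey.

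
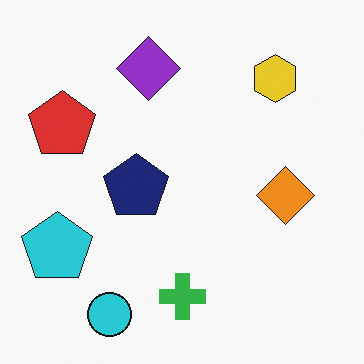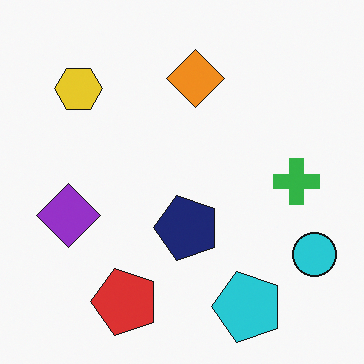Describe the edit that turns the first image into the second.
This is the original image rotated 90° counter-clockwise.

The cyan circle sits in the bottom-left of the first image and the bottom-right of the second — consistent with a whole-image 90° counter-clockwise rotation.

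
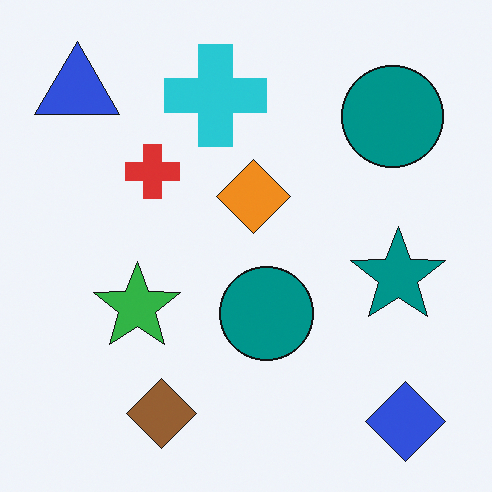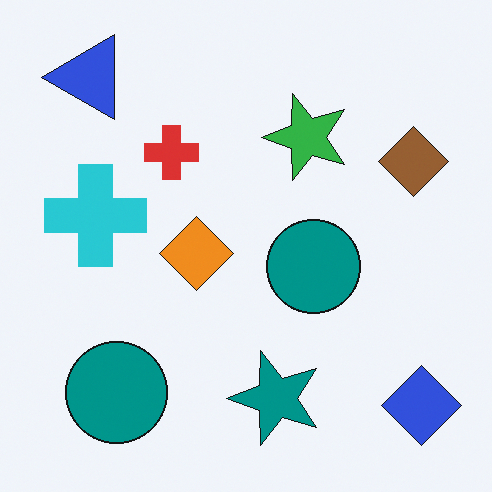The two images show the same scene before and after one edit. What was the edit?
This is the original image transposed (reflected across the top-left ↔ bottom-right diagonal).

Shapes have swapped their row and column positions — what was in the top-right is now in the bottom-left — a diagonal reflection.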